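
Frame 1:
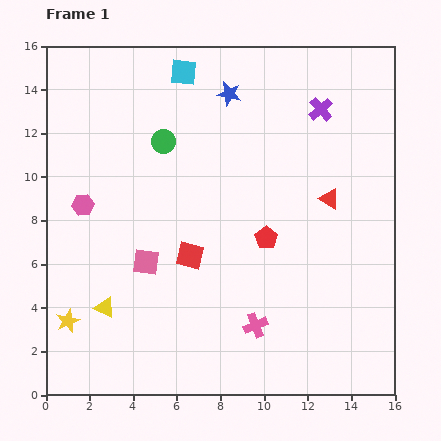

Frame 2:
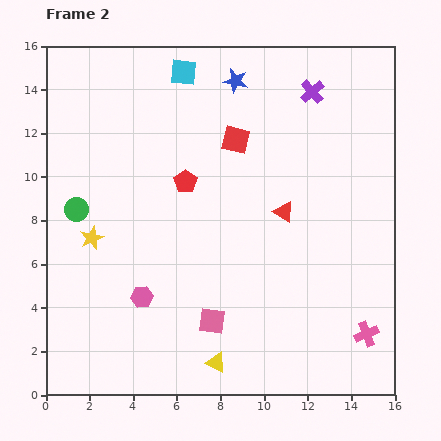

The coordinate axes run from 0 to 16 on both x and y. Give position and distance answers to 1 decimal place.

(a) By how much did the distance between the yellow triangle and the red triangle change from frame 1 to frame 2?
-3.8

Distance in frame 1: 11.4. Distance in frame 2: 7.6.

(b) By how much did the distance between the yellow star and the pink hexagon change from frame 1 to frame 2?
-1.8

Distance in frame 1: 5.3. Distance in frame 2: 3.5.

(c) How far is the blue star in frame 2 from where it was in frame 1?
0.7

The blue star moved from (8.4, 13.8) to (8.7, 14.4), a distance of √(0.3² + 0.6²) ≈ 0.7.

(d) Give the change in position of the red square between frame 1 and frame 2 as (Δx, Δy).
(2.1, 5.3)

The red square was at (6.6, 6.4) in frame 1 and (8.7, 11.7) in frame 2.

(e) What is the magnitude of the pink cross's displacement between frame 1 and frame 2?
5.1

The pink cross moved from (9.6, 3.2) to (14.7, 2.8), a distance of √(5.1² + 0.4²) ≈ 5.1.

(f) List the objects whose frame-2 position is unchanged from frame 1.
the cyan square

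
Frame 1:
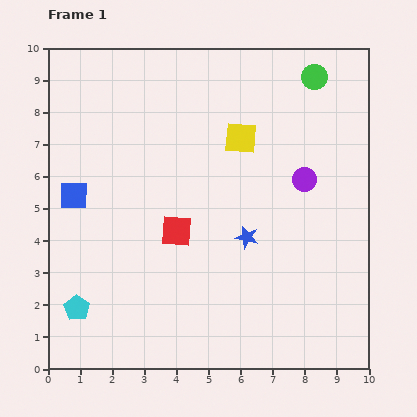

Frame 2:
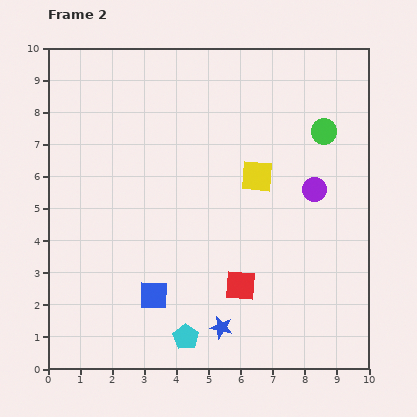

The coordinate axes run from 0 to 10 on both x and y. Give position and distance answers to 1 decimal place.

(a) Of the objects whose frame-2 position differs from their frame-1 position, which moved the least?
the purple circle

(moved 0.4)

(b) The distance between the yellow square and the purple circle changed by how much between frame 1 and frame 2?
-0.6

Distance in frame 1: 2.4. Distance in frame 2: 1.8.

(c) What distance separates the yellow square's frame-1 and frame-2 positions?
1.3

The yellow square moved from (6.0, 7.2) to (6.5, 6.0), a distance of √(0.5² + 1.2²) ≈ 1.3.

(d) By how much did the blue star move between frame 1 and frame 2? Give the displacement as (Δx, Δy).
(-0.8, -2.8)

The blue star was at (6.2, 4.1) in frame 1 and (5.4, 1.3) in frame 2.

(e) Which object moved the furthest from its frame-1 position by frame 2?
the blue square

(moved 4.0; next 3.5)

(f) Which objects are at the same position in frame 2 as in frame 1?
none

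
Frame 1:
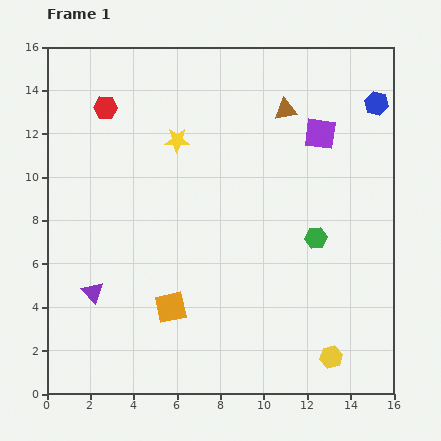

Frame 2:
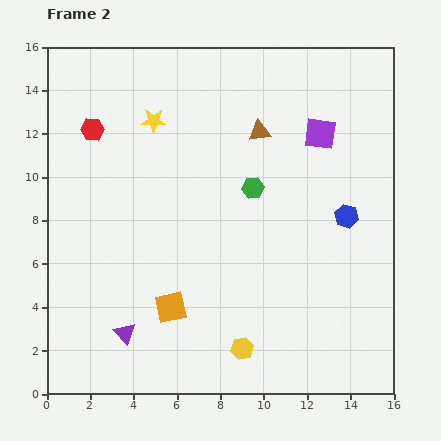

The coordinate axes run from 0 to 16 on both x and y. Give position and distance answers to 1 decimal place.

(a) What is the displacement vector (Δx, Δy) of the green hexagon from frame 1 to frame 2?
(-2.9, 2.3)

The green hexagon was at (12.4, 7.2) in frame 1 and (9.5, 9.5) in frame 2.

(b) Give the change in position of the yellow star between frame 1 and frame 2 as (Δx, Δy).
(-1.1, 0.9)

The yellow star was at (6.0, 11.7) in frame 1 and (4.9, 12.6) in frame 2.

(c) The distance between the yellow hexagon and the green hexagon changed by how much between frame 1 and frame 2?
+1.9

Distance in frame 1: 5.5. Distance in frame 2: 7.4.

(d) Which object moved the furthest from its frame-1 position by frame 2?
the blue hexagon

(moved 5.4; next 4.1)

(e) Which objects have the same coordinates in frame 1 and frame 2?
the purple square, the orange square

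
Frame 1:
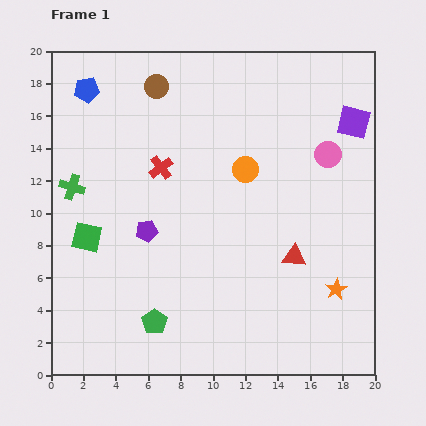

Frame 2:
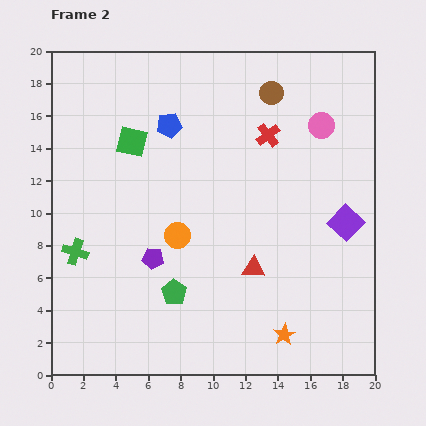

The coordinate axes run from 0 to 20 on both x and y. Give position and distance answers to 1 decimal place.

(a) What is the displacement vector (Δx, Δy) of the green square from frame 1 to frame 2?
(2.8, 5.9)

The green square was at (2.2, 8.5) in frame 1 and (5.0, 14.4) in frame 2.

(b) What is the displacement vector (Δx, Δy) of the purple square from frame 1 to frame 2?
(-0.5, -6.2)

The purple square was at (18.7, 15.6) in frame 1 and (18.2, 9.4) in frame 2.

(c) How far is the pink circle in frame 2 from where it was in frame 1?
1.8

The pink circle moved from (17.1, 13.6) to (16.7, 15.4), a distance of √(0.4² + 1.8²) ≈ 1.8.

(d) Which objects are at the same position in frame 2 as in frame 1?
none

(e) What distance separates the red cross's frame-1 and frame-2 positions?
6.9

The red cross moved from (6.8, 12.8) to (13.4, 14.8), a distance of √(6.6² + 2.0²) ≈ 6.9.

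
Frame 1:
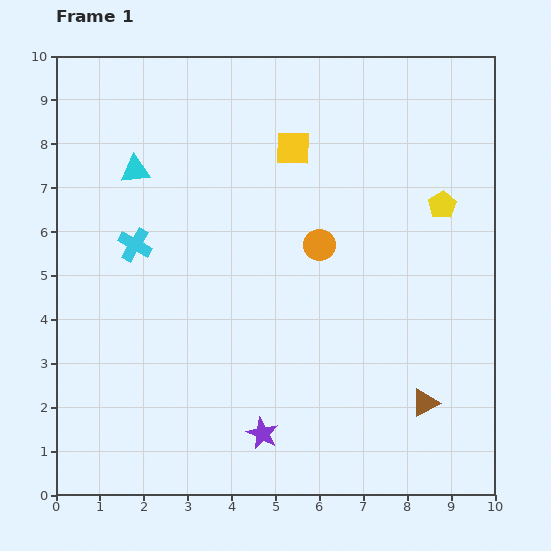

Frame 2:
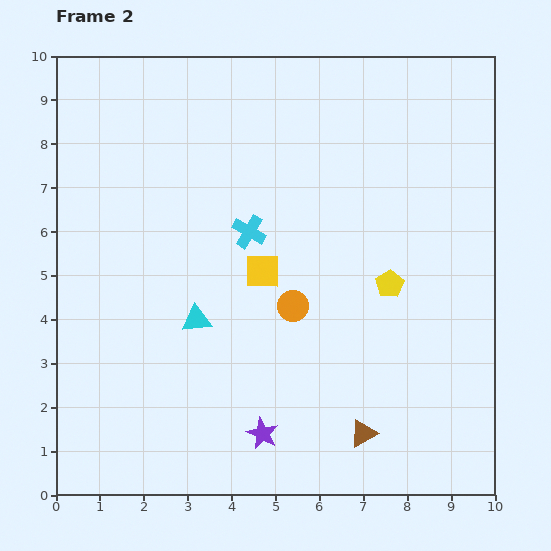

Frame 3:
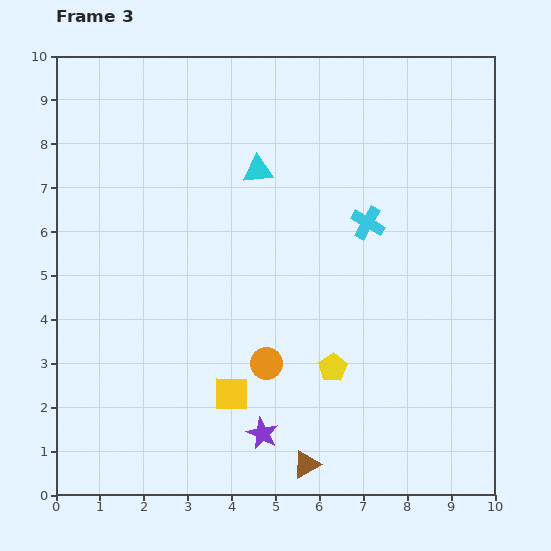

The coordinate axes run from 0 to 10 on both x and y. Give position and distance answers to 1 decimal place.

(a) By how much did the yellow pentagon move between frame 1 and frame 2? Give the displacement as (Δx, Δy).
(-1.2, -1.8)

The yellow pentagon was at (8.8, 6.6) in frame 1 and (7.6, 4.8) in frame 2.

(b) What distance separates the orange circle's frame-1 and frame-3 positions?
3.0

The orange circle moved from (6.0, 5.7) to (4.8, 3.0), a distance of √(1.2² + 2.7²) ≈ 3.0.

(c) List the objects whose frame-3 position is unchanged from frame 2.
the purple star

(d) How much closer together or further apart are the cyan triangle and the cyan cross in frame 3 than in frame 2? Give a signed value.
+0.5

Distance in frame 2: 2.3. Distance in frame 3: 2.8.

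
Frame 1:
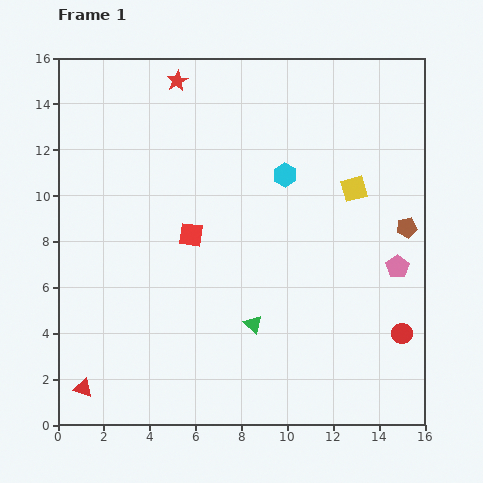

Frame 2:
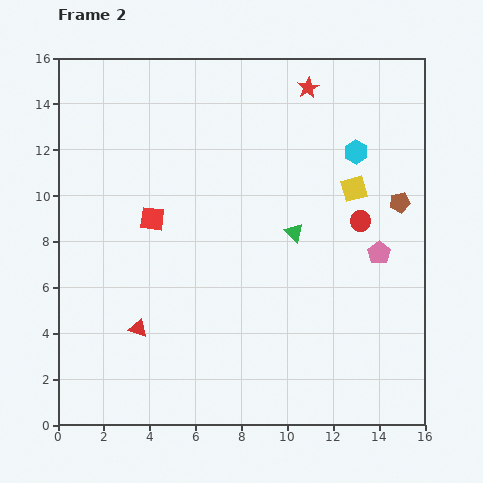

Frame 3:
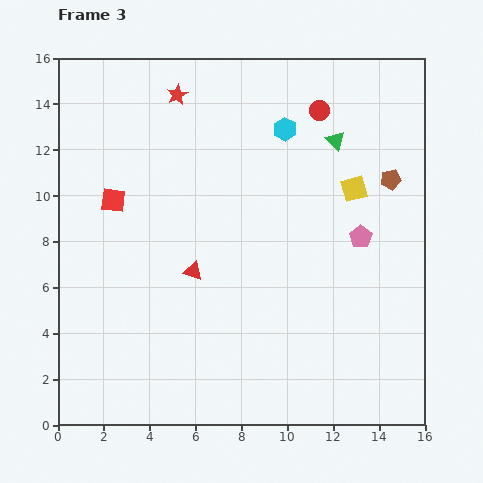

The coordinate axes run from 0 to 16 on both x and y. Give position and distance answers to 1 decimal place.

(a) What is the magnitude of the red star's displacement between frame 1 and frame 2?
5.7

The red star moved from (5.2, 15.0) to (10.9, 14.7), a distance of √(5.7² + 0.3²) ≈ 5.7.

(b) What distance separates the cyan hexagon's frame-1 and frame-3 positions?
2.0

The cyan hexagon moved from (9.9, 10.9) to (9.9, 12.9), a distance of √(0.0² + 2.0²) ≈ 2.0.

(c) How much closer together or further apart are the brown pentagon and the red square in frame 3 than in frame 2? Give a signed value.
+1.3

Distance in frame 2: 10.8. Distance in frame 3: 12.1.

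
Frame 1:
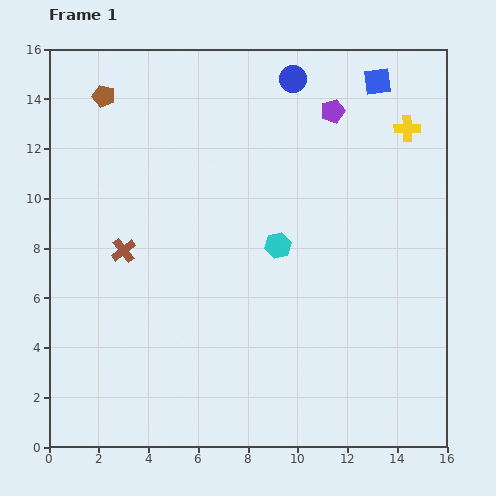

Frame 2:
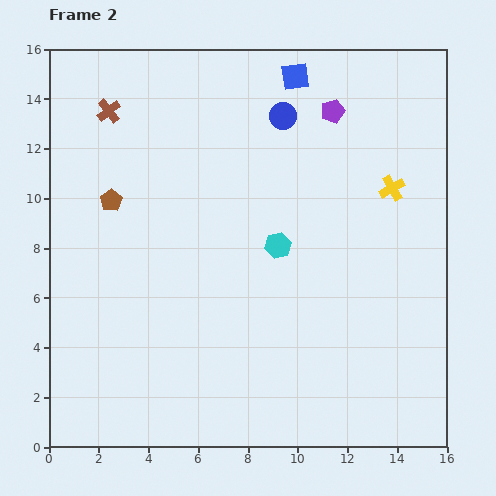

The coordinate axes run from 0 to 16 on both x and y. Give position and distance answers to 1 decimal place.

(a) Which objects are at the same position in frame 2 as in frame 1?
the cyan hexagon, the purple pentagon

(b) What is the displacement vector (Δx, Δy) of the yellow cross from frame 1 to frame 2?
(-0.6, -2.4)

The yellow cross was at (14.4, 12.8) in frame 1 and (13.8, 10.4) in frame 2.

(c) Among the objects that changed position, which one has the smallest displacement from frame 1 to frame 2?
the blue circle

(moved 1.6)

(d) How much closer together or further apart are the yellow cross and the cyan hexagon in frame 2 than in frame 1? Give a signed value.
-1.9

Distance in frame 1: 7.0. Distance in frame 2: 5.1.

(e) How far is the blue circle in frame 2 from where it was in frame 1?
1.6

The blue circle moved from (9.8, 14.8) to (9.4, 13.3), a distance of √(0.4² + 1.5²) ≈ 1.6.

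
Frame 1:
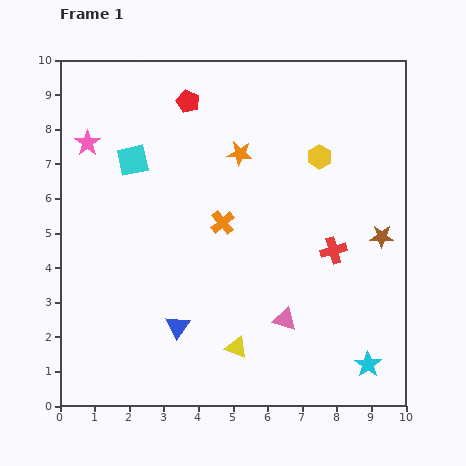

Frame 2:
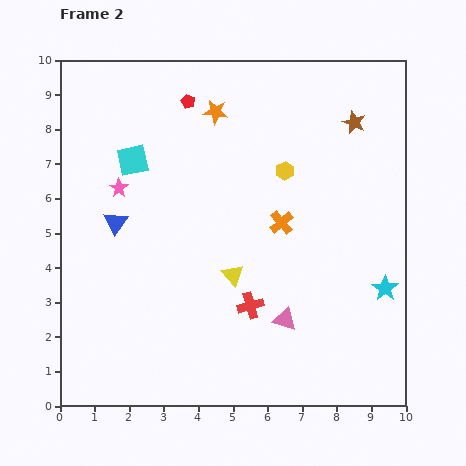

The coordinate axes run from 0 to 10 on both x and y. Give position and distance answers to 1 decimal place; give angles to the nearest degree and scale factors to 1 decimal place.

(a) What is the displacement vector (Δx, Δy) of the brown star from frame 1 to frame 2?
(-0.8, 3.3)

The brown star was at (9.3, 4.9) in frame 1 and (8.5, 8.2) in frame 2.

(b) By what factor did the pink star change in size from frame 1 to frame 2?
0.7×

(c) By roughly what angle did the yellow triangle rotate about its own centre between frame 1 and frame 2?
27° clockwise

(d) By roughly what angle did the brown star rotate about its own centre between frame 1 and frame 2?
21° clockwise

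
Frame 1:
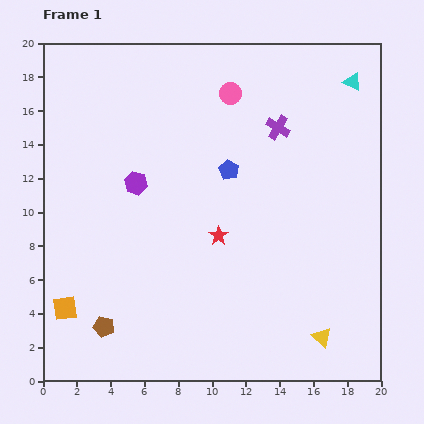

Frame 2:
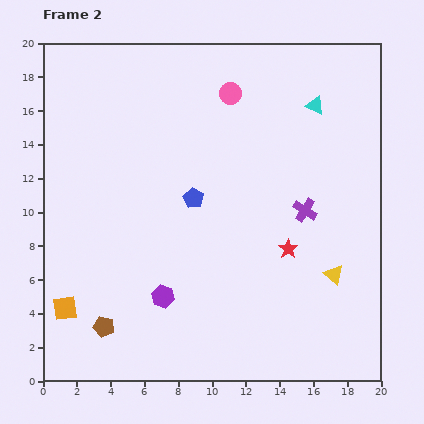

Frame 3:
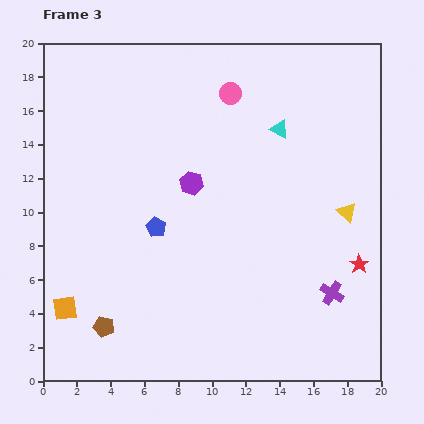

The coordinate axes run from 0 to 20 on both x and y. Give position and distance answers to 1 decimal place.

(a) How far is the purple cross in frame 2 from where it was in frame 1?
5.2

The purple cross moved from (13.9, 15.0) to (15.5, 10.1), a distance of √(1.6² + 4.9²) ≈ 5.2.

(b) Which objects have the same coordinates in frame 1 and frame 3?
the orange square, the pink circle, the brown pentagon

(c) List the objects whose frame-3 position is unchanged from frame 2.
the orange square, the pink circle, the brown pentagon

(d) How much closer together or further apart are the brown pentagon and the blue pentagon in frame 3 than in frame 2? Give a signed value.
-2.6

Distance in frame 2: 9.3. Distance in frame 3: 6.7.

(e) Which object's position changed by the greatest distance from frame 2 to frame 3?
the purple hexagon

(moved 6.9; next 5.2)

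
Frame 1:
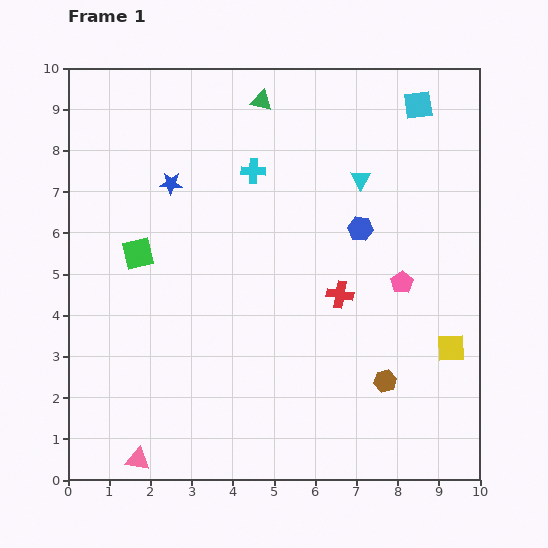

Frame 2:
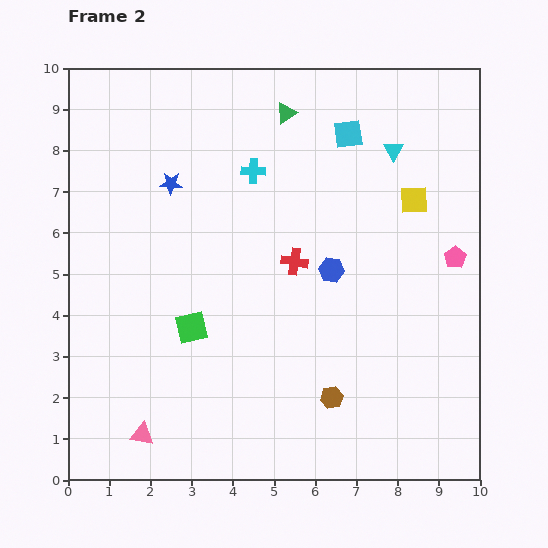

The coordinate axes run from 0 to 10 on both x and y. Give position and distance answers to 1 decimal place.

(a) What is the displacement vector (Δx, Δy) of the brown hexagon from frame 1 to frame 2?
(-1.3, -0.4)

The brown hexagon was at (7.7, 2.4) in frame 1 and (6.4, 2.0) in frame 2.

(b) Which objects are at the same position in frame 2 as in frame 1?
the blue star, the cyan cross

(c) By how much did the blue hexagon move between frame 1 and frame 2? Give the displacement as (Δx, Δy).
(-0.7, -1.0)

The blue hexagon was at (7.1, 6.1) in frame 1 and (6.4, 5.1) in frame 2.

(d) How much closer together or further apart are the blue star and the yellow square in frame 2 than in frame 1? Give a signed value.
-2.0

Distance in frame 1: 7.9. Distance in frame 2: 5.9.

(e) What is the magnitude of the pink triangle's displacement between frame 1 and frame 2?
0.6

The pink triangle moved from (1.7, 0.5) to (1.8, 1.1), a distance of √(0.1² + 0.6²) ≈ 0.6.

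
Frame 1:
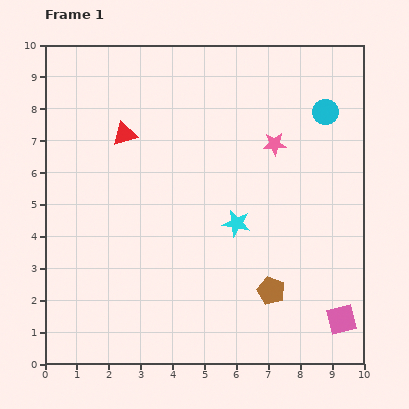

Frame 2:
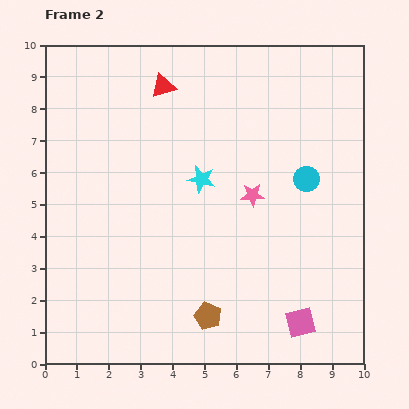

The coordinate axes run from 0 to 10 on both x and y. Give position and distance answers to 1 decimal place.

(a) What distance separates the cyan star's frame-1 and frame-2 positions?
1.8

The cyan star moved from (6.0, 4.4) to (4.9, 5.8), a distance of √(1.1² + 1.4²) ≈ 1.8.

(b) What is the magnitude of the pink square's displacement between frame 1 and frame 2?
1.3

The pink square moved from (9.3, 1.4) to (8.0, 1.3), a distance of √(1.3² + 0.1²) ≈ 1.3.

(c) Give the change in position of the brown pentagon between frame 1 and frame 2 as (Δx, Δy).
(-2.0, -0.8)

The brown pentagon was at (7.1, 2.3) in frame 1 and (5.1, 1.5) in frame 2.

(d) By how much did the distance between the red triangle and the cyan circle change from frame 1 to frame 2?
-0.9

Distance in frame 1: 6.3. Distance in frame 2: 5.4.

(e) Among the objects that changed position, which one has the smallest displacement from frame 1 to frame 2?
the pink square

(moved 1.3)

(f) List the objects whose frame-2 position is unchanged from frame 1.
none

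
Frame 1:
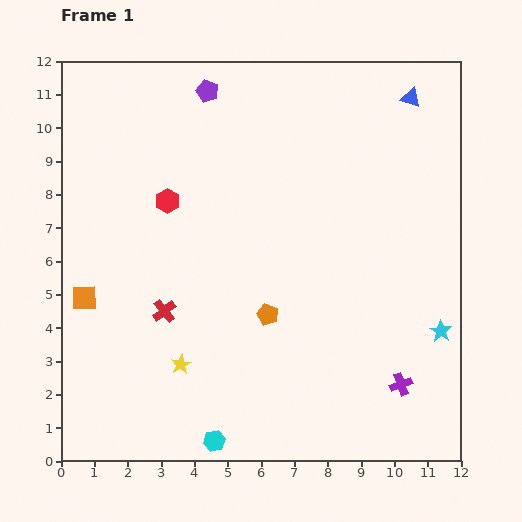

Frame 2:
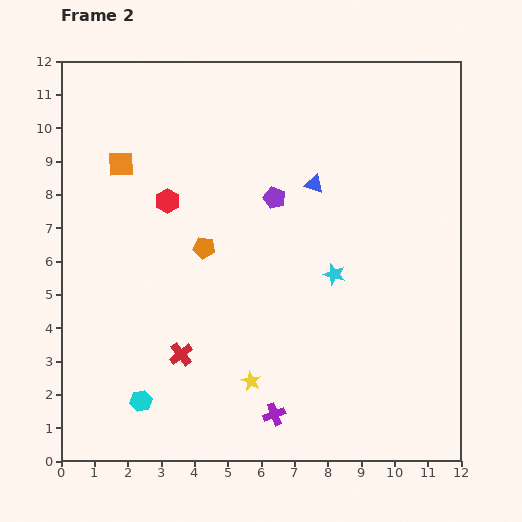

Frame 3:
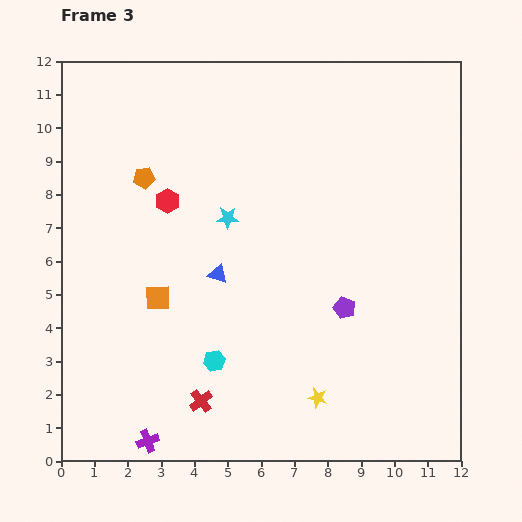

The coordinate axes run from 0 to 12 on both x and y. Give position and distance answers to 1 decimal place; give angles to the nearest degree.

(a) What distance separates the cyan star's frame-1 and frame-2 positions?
3.6

The cyan star moved from (11.4, 3.9) to (8.2, 5.6), a distance of √(3.2² + 1.7²) ≈ 3.6.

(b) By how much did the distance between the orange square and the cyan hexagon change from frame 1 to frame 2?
+1.3

Distance in frame 1: 5.8. Distance in frame 2: 7.1.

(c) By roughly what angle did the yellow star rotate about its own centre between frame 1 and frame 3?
30° counter-clockwise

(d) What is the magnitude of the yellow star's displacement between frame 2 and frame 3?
2.1

The yellow star moved from (5.7, 2.4) to (7.7, 1.9), a distance of √(2.0² + 0.5²) ≈ 2.1.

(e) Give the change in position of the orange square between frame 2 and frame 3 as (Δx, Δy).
(1.1, -4.0)

The orange square was at (1.8, 8.9) in frame 2 and (2.9, 4.9) in frame 3.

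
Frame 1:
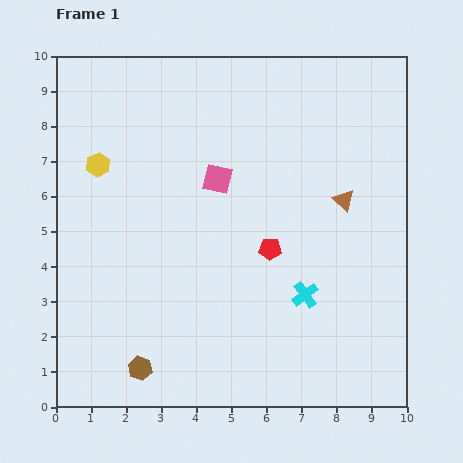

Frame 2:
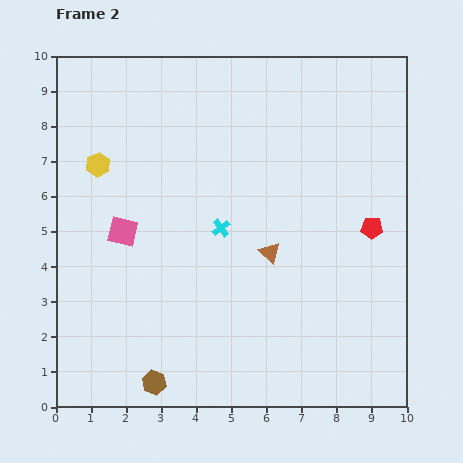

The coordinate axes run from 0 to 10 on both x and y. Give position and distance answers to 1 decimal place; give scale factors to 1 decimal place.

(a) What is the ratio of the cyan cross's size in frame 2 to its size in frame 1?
0.7×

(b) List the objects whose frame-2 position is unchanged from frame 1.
the yellow hexagon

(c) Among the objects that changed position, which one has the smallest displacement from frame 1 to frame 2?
the brown hexagon

(moved 0.6)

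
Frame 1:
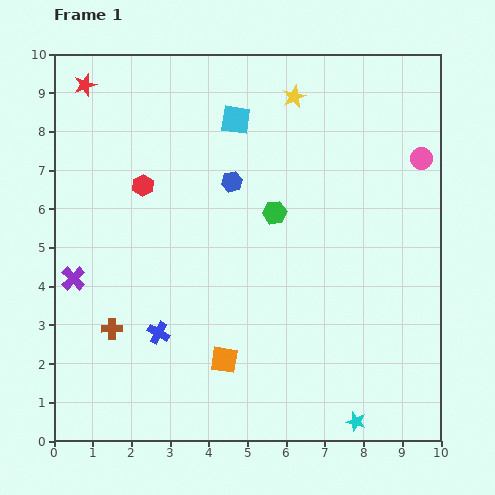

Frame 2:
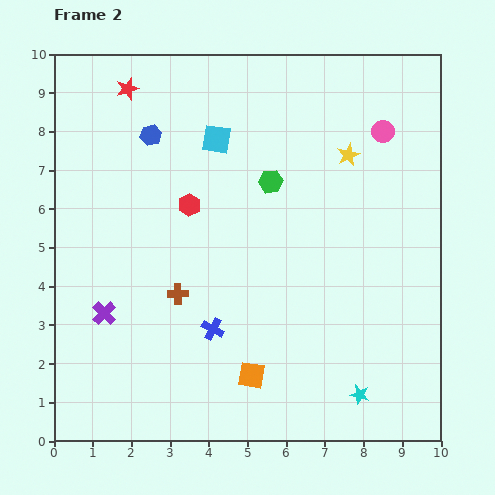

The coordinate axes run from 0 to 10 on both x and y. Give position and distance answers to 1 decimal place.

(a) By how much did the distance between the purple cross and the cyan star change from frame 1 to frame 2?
-1.3

Distance in frame 1: 8.2. Distance in frame 2: 6.9.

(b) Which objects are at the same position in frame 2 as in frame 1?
none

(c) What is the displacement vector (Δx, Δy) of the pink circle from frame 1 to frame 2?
(-1.0, 0.7)

The pink circle was at (9.5, 7.3) in frame 1 and (8.5, 8.0) in frame 2.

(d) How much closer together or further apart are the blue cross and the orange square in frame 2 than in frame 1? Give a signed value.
-0.2

Distance in frame 1: 1.8. Distance in frame 2: 1.6.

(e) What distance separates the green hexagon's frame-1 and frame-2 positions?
0.8

The green hexagon moved from (5.7, 5.9) to (5.6, 6.7), a distance of √(0.1² + 0.8²) ≈ 0.8.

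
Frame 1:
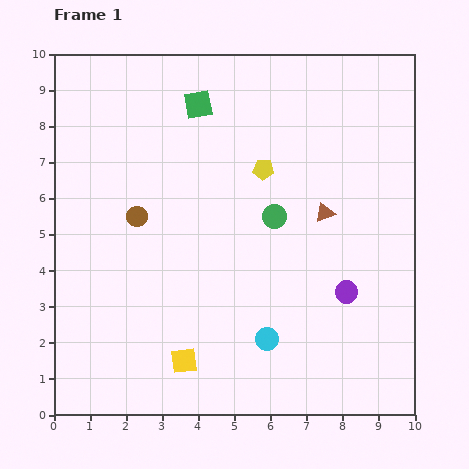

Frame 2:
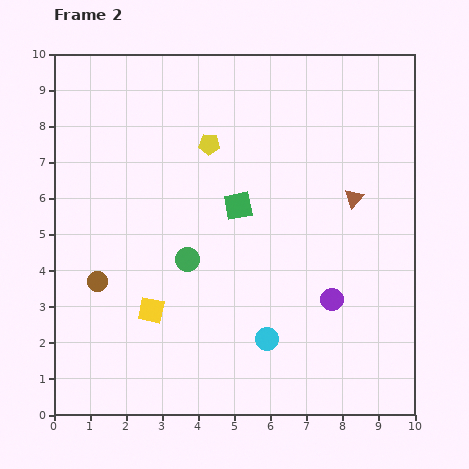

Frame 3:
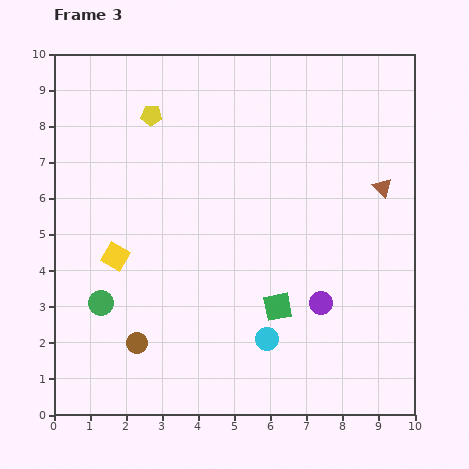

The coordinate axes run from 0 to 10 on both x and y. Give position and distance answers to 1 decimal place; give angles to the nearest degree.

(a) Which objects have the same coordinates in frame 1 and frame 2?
the cyan circle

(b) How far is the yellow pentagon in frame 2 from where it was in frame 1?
1.7

The yellow pentagon moved from (5.8, 6.8) to (4.3, 7.5), a distance of √(1.5² + 0.7²) ≈ 1.7.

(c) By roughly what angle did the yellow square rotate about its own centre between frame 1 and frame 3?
36° clockwise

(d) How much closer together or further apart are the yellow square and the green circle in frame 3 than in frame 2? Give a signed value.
-0.3

Distance in frame 2: 1.7. Distance in frame 3: 1.4.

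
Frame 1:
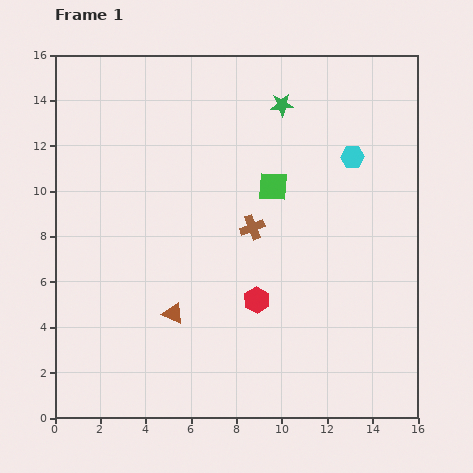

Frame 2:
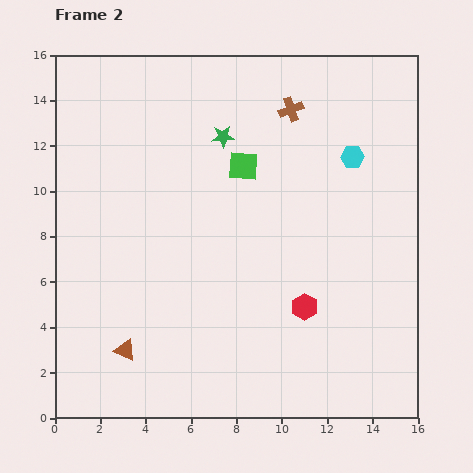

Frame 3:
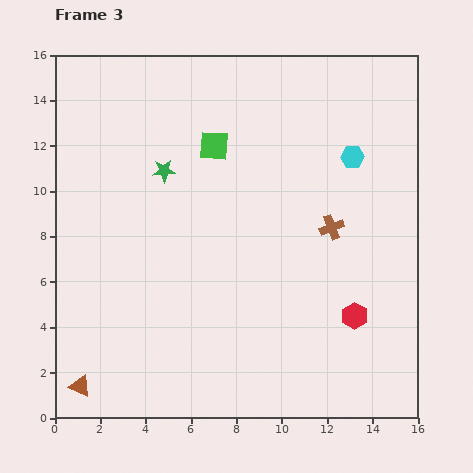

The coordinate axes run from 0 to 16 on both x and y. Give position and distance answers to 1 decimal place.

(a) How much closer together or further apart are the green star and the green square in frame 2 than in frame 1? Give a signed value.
-2.0

Distance in frame 1: 3.6. Distance in frame 2: 1.6.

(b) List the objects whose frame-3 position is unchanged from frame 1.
the cyan hexagon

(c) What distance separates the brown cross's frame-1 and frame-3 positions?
3.5

The brown cross moved from (8.7, 8.4) to (12.2, 8.4), a distance of √(3.5² + 0.0²) ≈ 3.5.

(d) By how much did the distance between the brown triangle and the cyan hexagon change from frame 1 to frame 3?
+5.2

Distance in frame 1: 10.5. Distance in frame 3: 15.7.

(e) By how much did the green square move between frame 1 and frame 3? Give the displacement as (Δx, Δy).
(-2.6, 1.8)

The green square was at (9.6, 10.2) in frame 1 and (7.0, 12.0) in frame 3.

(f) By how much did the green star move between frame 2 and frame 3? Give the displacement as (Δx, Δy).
(-2.6, -1.5)

The green star was at (7.4, 12.4) in frame 2 and (4.8, 10.9) in frame 3.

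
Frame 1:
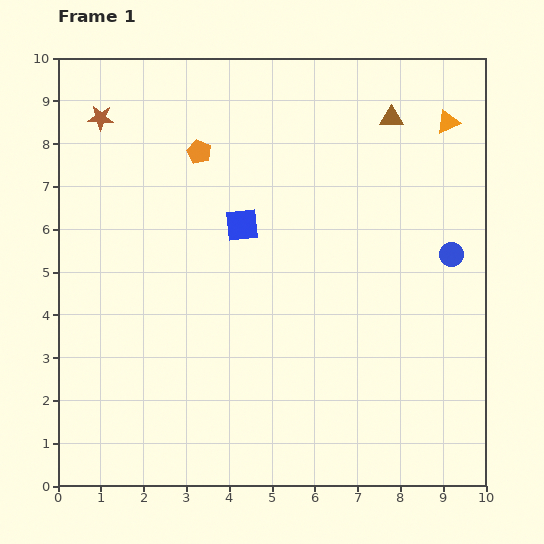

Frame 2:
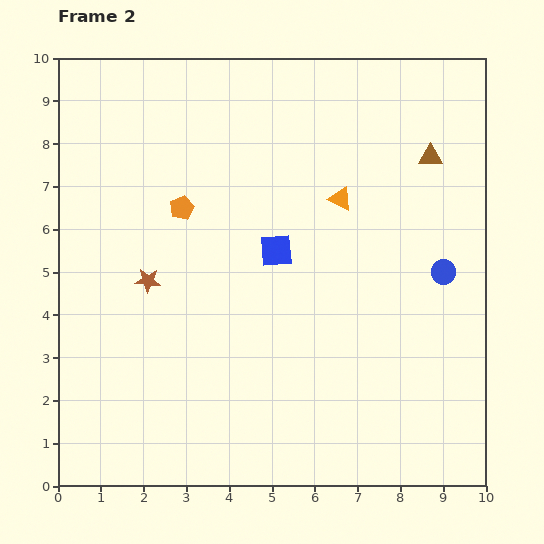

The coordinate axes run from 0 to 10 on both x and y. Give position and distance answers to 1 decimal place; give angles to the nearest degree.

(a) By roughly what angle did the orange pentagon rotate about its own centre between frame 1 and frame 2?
25° clockwise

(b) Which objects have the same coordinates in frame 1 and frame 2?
none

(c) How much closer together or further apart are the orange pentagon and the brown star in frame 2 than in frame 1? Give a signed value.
-0.5

Distance in frame 1: 2.4. Distance in frame 2: 1.9.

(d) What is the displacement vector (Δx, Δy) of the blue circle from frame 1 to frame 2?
(-0.2, -0.4)

The blue circle was at (9.2, 5.4) in frame 1 and (9.0, 5.0) in frame 2.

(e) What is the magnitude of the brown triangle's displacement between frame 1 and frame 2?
1.3

The brown triangle moved from (7.8, 8.6) to (8.7, 7.7), a distance of √(0.9² + 0.9²) ≈ 1.3.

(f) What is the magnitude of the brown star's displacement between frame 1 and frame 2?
4.0

The brown star moved from (1.0, 8.6) to (2.1, 4.8), a distance of √(1.1² + 3.8²) ≈ 4.0.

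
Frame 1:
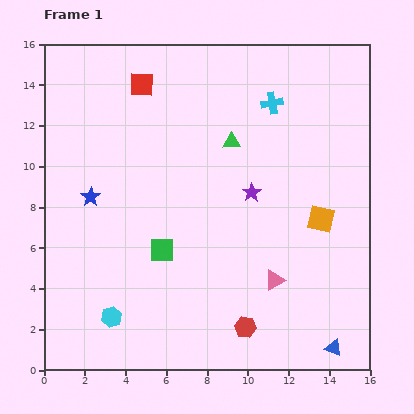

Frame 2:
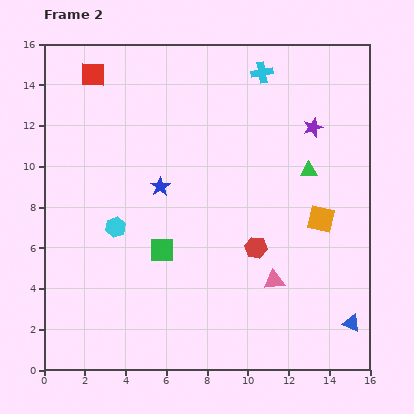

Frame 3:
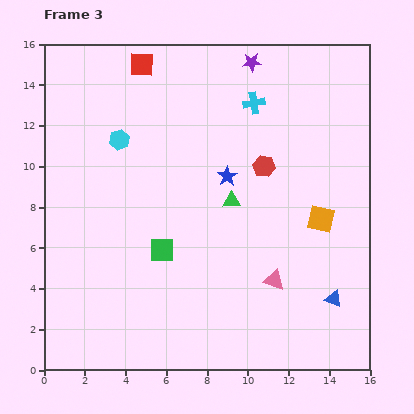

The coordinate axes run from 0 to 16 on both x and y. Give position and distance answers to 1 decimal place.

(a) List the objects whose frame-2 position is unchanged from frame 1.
the green square, the pink triangle, the orange square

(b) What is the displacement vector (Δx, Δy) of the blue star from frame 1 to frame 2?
(3.4, 0.5)

The blue star was at (2.3, 8.5) in frame 1 and (5.7, 9.0) in frame 2.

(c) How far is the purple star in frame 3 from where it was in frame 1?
6.4

The purple star moved from (10.2, 8.7) to (10.2, 15.1), a distance of √(0.0² + 6.4²) ≈ 6.4.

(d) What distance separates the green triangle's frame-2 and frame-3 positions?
4.1

The green triangle moved from (13.0, 9.8) to (9.2, 8.3), a distance of √(3.8² + 1.5²) ≈ 4.1.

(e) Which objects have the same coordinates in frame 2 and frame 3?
the green square, the pink triangle, the orange square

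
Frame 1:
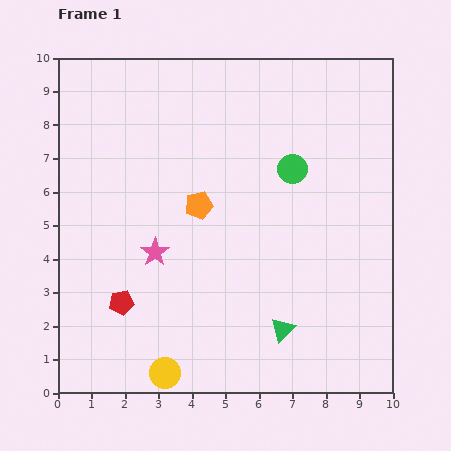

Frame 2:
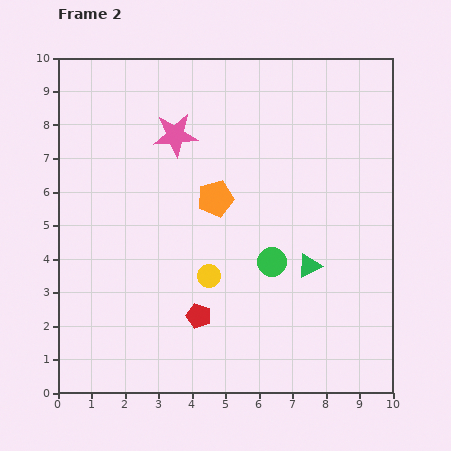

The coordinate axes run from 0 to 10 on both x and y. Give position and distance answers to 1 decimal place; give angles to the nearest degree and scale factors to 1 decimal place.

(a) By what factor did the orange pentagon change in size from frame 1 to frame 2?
1.3×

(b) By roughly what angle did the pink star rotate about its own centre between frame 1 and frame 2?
29° clockwise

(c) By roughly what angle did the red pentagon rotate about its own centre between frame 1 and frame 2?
27° clockwise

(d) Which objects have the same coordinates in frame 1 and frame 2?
none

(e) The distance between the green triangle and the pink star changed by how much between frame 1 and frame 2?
+1.2

Distance in frame 1: 4.4. Distance in frame 2: 5.6.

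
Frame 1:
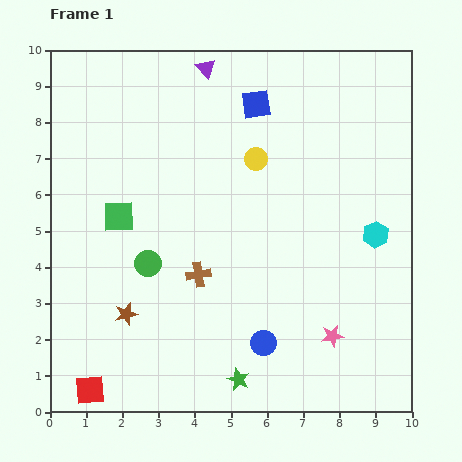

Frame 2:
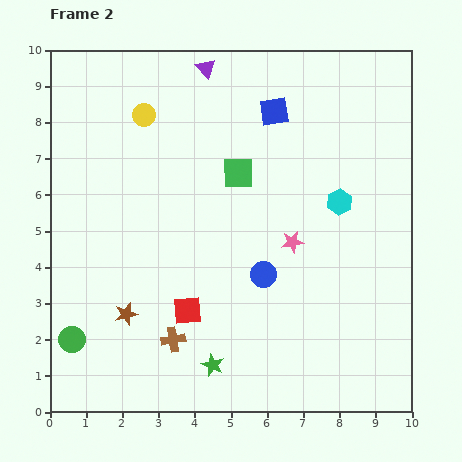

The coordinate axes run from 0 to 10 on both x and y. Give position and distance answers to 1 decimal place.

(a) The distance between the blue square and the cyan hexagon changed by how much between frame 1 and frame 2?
-1.8

Distance in frame 1: 4.9. Distance in frame 2: 3.1.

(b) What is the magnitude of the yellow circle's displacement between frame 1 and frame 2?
3.3

The yellow circle moved from (5.7, 7.0) to (2.6, 8.2), a distance of √(3.1² + 1.2²) ≈ 3.3.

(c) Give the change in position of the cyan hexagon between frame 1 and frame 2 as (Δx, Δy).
(-1.0, 0.9)

The cyan hexagon was at (9.0, 4.9) in frame 1 and (8.0, 5.8) in frame 2.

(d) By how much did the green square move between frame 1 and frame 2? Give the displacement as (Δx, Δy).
(3.3, 1.2)

The green square was at (1.9, 5.4) in frame 1 and (5.2, 6.6) in frame 2.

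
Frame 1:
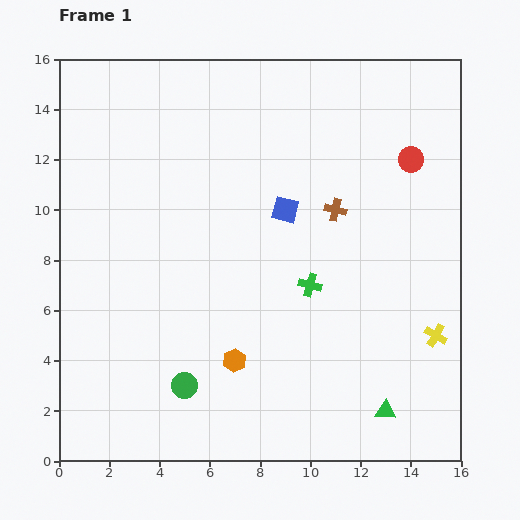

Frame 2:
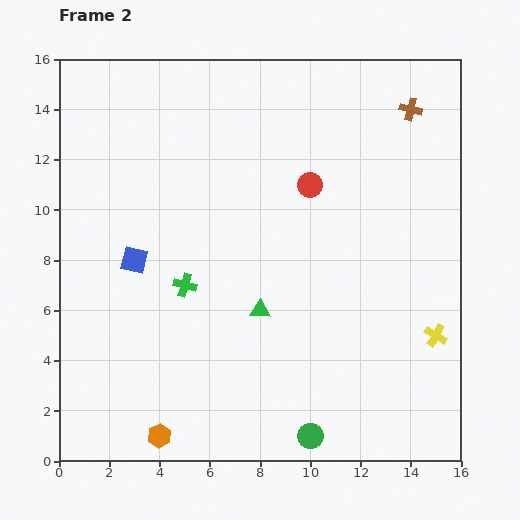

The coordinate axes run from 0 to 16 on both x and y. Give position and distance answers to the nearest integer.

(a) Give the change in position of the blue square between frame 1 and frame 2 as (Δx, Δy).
(-6, -2)

The blue square was at (9, 10) in frame 1 and (3, 8) in frame 2.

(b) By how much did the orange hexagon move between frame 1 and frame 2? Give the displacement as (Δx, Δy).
(-3, -3)

The orange hexagon was at (7, 4) in frame 1 and (4, 1) in frame 2.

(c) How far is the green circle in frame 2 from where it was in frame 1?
5

The green circle moved from (5, 3) to (10, 1), a distance of √(5² + 2²) ≈ 5.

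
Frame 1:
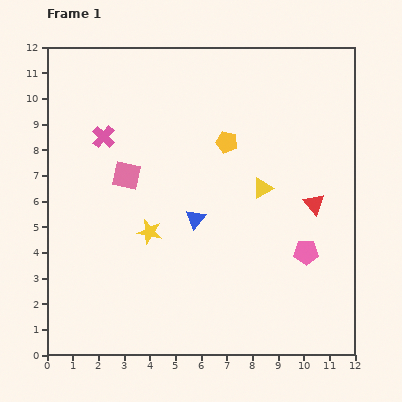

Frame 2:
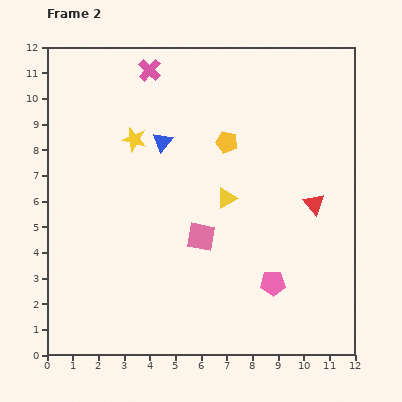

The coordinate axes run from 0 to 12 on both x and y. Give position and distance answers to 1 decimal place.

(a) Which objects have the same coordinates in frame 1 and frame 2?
the red triangle, the yellow pentagon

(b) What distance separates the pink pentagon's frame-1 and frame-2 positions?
1.8

The pink pentagon moved from (10.1, 4.0) to (8.8, 2.8), a distance of √(1.3² + 1.2²) ≈ 1.8.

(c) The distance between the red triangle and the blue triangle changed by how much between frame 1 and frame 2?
+1.8

Distance in frame 1: 4.6. Distance in frame 2: 6.4.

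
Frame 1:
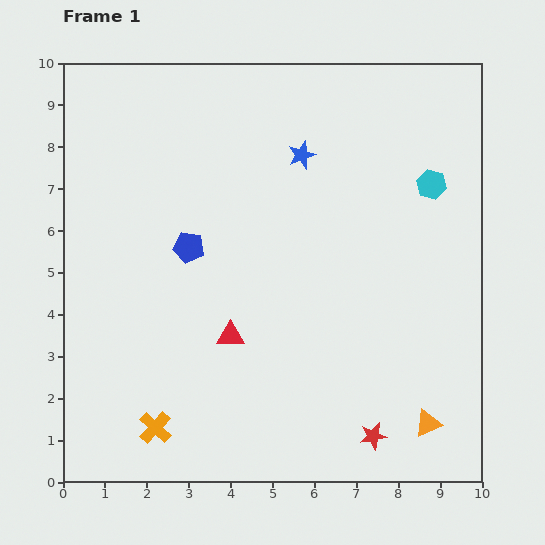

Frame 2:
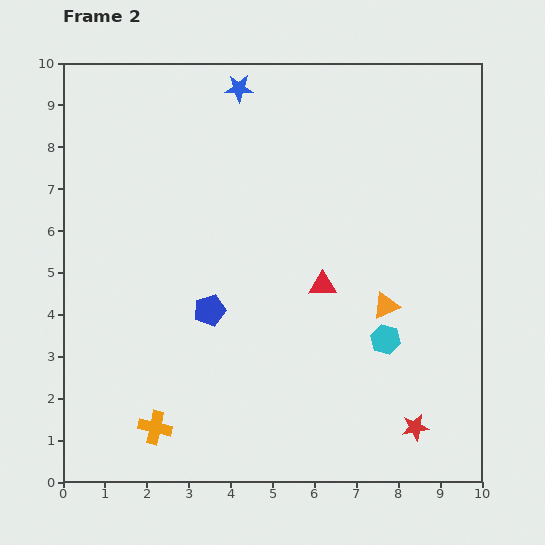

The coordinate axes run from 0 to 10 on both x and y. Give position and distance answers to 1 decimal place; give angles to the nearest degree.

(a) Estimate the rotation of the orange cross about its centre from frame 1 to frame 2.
30° counter-clockwise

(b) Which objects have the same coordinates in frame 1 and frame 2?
the orange cross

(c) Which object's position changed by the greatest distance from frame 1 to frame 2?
the cyan hexagon

(moved 3.9; next 3.0)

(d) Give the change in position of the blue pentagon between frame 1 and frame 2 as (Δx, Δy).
(0.5, -1.5)

The blue pentagon was at (3.0, 5.6) in frame 1 and (3.5, 4.1) in frame 2.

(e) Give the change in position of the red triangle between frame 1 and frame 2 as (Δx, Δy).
(2.2, 1.2)

The red triangle was at (4.0, 3.5) in frame 1 and (6.2, 4.7) in frame 2.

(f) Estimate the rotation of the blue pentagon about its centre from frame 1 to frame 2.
26° counter-clockwise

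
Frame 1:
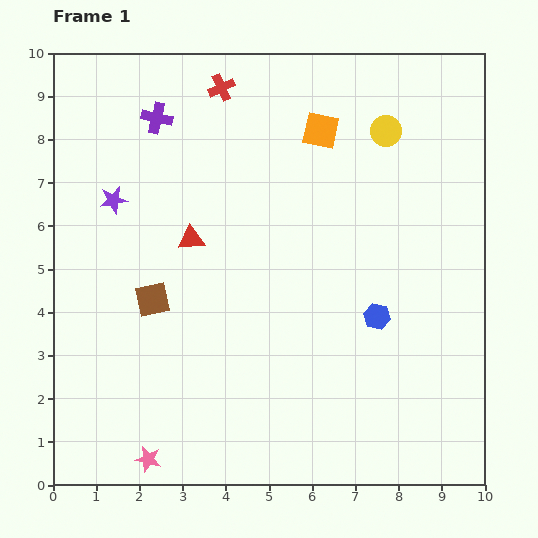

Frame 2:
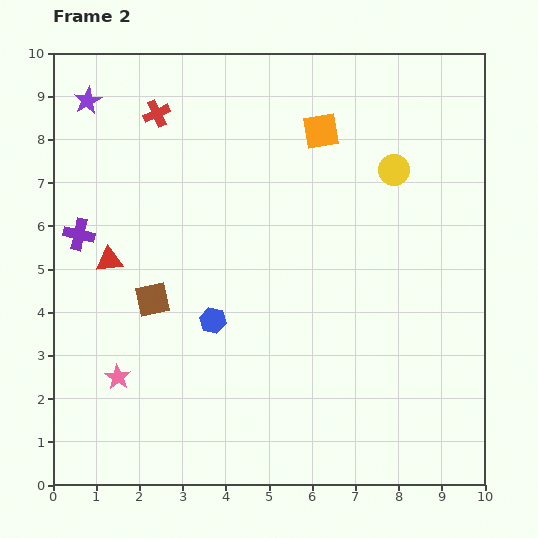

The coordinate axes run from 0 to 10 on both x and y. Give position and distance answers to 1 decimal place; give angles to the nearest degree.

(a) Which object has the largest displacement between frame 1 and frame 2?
the blue hexagon

(moved 3.8; next 3.2)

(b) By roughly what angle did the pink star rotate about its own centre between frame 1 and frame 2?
19° clockwise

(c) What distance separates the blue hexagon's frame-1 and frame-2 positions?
3.8

The blue hexagon moved from (7.5, 3.9) to (3.7, 3.8), a distance of √(3.8² + 0.1²) ≈ 3.8.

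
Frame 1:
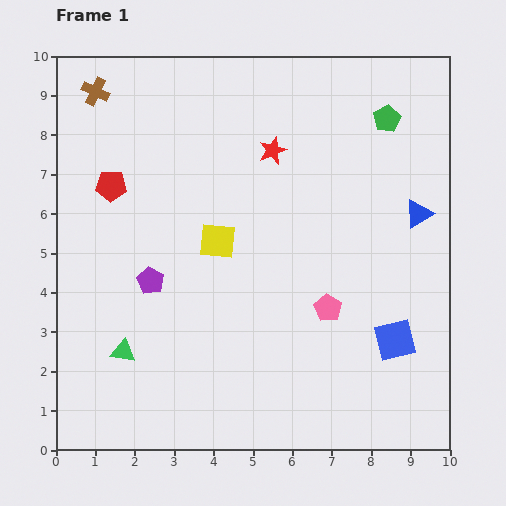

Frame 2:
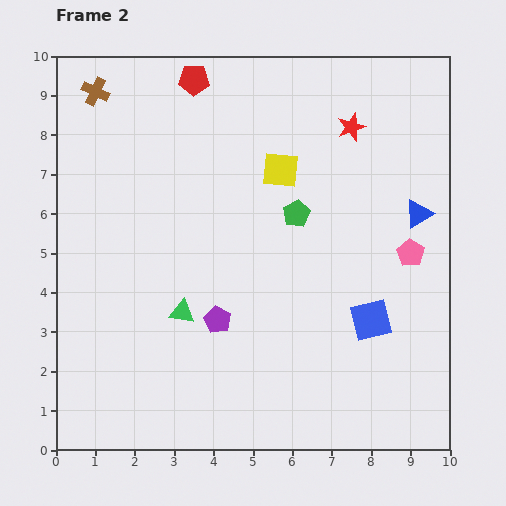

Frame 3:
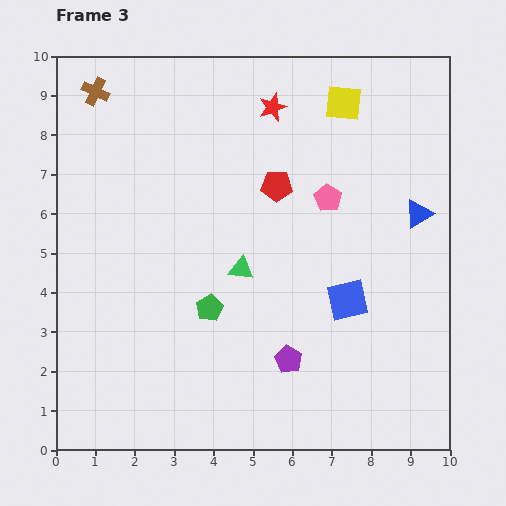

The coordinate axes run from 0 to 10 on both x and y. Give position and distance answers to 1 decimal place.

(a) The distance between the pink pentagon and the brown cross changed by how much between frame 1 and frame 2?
+0.9

Distance in frame 1: 8.1. Distance in frame 2: 9.0.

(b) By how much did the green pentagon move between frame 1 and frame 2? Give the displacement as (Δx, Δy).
(-2.3, -2.4)

The green pentagon was at (8.4, 8.4) in frame 1 and (6.1, 6.0) in frame 2.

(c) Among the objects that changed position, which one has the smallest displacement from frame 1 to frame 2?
the blue square

(moved 0.8)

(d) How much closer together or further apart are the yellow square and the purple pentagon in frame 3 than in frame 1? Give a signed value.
+4.6

Distance in frame 1: 2.0. Distance in frame 3: 6.6.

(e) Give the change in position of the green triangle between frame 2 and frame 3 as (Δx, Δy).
(1.5, 1.1)

The green triangle was at (3.2, 3.5) in frame 2 and (4.7, 4.6) in frame 3.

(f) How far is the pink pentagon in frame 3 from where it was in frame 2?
2.5

The pink pentagon moved from (9.0, 5.0) to (6.9, 6.4), a distance of √(2.1² + 1.4²) ≈ 2.5.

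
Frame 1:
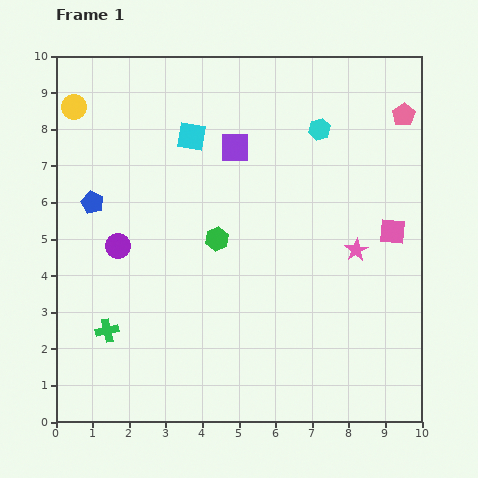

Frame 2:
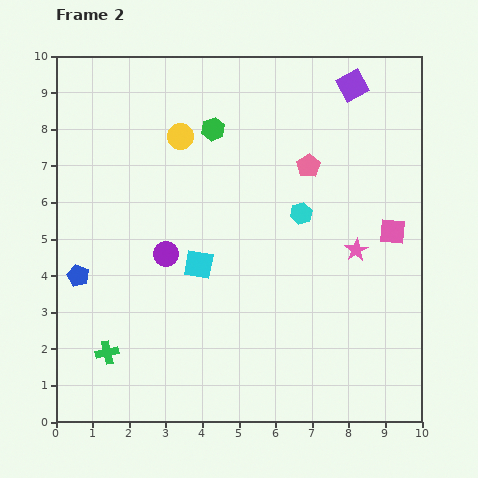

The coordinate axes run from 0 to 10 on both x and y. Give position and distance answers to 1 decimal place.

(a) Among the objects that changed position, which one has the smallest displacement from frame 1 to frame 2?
the green cross

(moved 0.6)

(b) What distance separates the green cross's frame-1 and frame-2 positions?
0.6

The green cross moved from (1.4, 2.5) to (1.4, 1.9), a distance of √(0.0² + 0.6²) ≈ 0.6.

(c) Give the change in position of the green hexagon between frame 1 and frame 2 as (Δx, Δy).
(-0.1, 3.0)

The green hexagon was at (4.4, 5.0) in frame 1 and (4.3, 8.0) in frame 2.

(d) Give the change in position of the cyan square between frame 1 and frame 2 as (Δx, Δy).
(0.2, -3.5)

The cyan square was at (3.7, 7.8) in frame 1 and (3.9, 4.3) in frame 2.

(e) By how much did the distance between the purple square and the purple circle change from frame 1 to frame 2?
+2.7

Distance in frame 1: 4.2. Distance in frame 2: 6.9.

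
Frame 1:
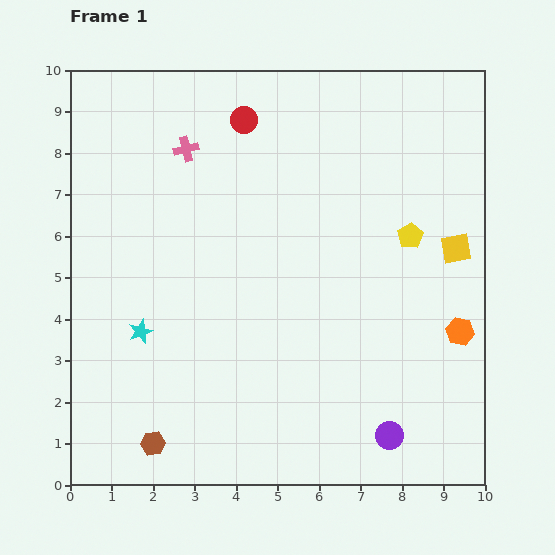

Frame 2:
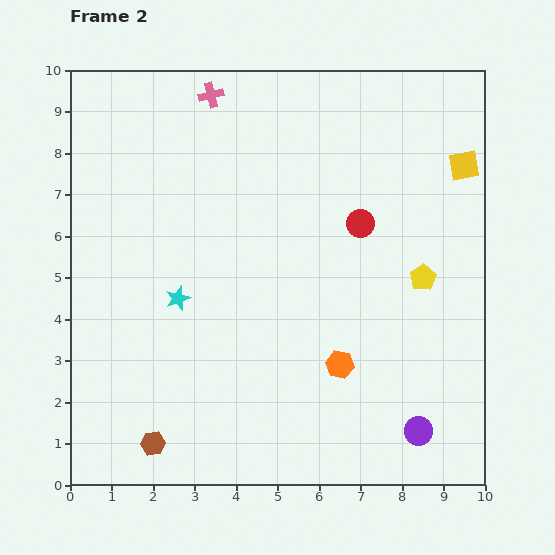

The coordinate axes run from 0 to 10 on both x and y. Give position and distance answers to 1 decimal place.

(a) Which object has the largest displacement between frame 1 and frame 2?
the red circle

(moved 3.8; next 3.0)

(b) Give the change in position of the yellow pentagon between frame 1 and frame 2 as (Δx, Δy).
(0.3, -1.0)

The yellow pentagon was at (8.2, 6.0) in frame 1 and (8.5, 5.0) in frame 2.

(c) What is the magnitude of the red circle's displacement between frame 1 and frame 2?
3.8

The red circle moved from (4.2, 8.8) to (7.0, 6.3), a distance of √(2.8² + 2.5²) ≈ 3.8.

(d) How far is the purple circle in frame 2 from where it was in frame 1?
0.7

The purple circle moved from (7.7, 1.2) to (8.4, 1.3), a distance of √(0.7² + 0.1²) ≈ 0.7.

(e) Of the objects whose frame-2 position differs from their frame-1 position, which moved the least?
the purple circle

(moved 0.7)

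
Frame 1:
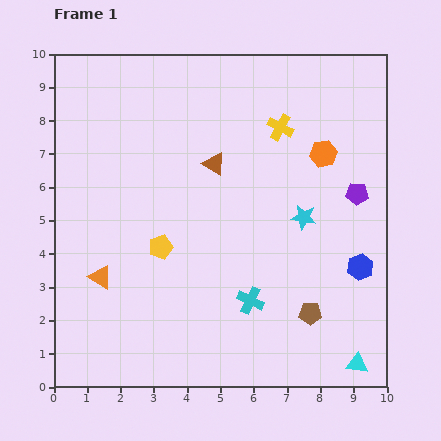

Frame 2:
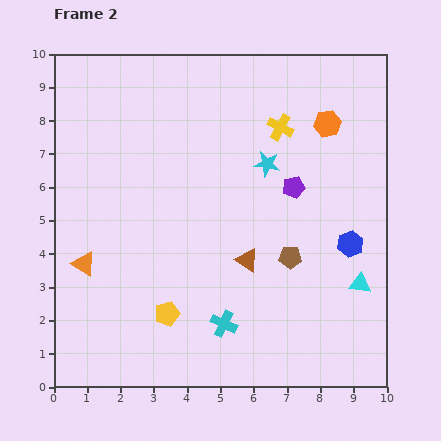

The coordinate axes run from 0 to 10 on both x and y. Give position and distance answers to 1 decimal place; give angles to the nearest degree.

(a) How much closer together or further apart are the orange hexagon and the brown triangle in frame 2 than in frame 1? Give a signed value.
+1.5

Distance in frame 1: 3.3. Distance in frame 2: 4.8.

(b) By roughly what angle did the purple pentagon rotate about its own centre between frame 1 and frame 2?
17° counter-clockwise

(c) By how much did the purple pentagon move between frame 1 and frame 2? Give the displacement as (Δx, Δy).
(-1.9, 0.2)

The purple pentagon was at (9.1, 5.8) in frame 1 and (7.2, 6.0) in frame 2.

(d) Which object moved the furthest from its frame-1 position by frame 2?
the brown triangle

(moved 3.1; next 2.4)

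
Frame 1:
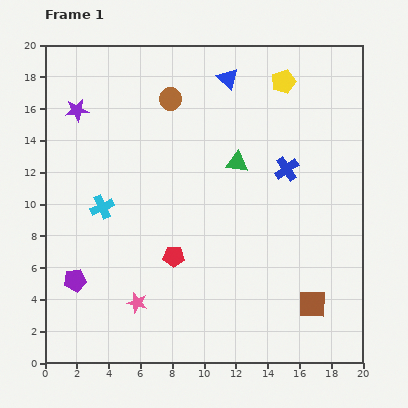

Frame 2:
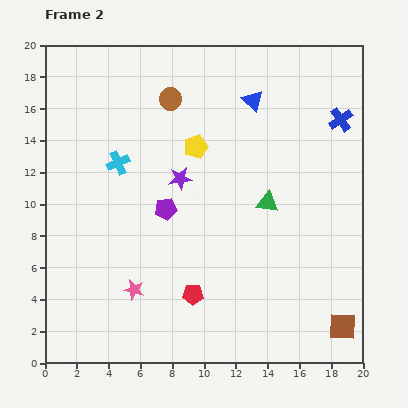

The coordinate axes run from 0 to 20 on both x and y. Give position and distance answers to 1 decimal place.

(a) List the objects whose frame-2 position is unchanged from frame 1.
the brown circle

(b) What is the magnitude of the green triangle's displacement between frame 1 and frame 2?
3.1

The green triangle moved from (12.1, 12.6) to (14.0, 10.1), a distance of √(1.9² + 2.5²) ≈ 3.1.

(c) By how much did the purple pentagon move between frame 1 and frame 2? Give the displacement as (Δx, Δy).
(5.7, 4.5)

The purple pentagon was at (1.9, 5.2) in frame 1 and (7.6, 9.7) in frame 2.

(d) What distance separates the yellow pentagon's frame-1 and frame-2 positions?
6.9

The yellow pentagon moved from (15.0, 17.7) to (9.5, 13.6), a distance of √(5.5² + 4.1²) ≈ 6.9.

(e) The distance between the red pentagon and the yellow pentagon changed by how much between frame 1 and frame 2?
-3.7

Distance in frame 1: 13.0. Distance in frame 2: 9.3.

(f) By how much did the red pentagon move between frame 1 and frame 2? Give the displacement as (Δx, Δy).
(1.2, -2.4)

The red pentagon was at (8.1, 6.7) in frame 1 and (9.3, 4.3) in frame 2.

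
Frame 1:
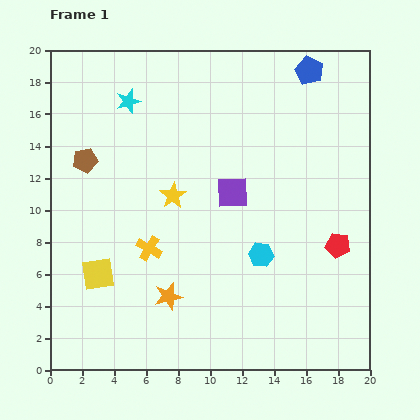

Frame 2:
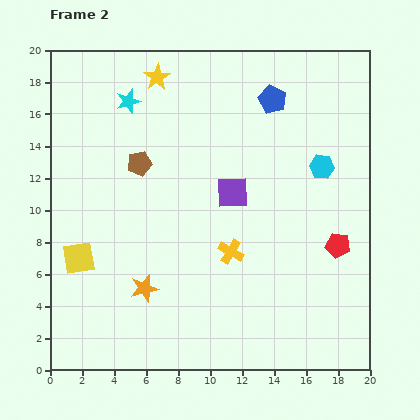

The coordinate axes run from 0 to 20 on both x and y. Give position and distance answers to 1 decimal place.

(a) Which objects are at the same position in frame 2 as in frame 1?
the red pentagon, the cyan star, the purple square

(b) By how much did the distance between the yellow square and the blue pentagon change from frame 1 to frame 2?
-2.7

Distance in frame 1: 18.3. Distance in frame 2: 15.6.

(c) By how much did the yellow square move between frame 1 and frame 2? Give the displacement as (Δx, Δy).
(-1.2, 1.0)

The yellow square was at (3.0, 6.0) in frame 1 and (1.8, 7.0) in frame 2.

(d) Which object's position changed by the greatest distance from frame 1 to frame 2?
the yellow star

(moved 7.5; next 6.7)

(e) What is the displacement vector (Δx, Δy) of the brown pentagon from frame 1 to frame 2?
(3.4, -0.2)

The brown pentagon was at (2.2, 13.1) in frame 1 and (5.6, 12.9) in frame 2.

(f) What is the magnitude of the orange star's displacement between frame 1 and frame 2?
1.6

The orange star moved from (7.4, 4.6) to (5.9, 5.1), a distance of √(1.5² + 0.5²) ≈ 1.6.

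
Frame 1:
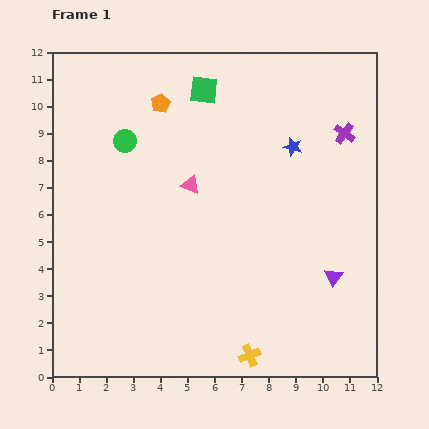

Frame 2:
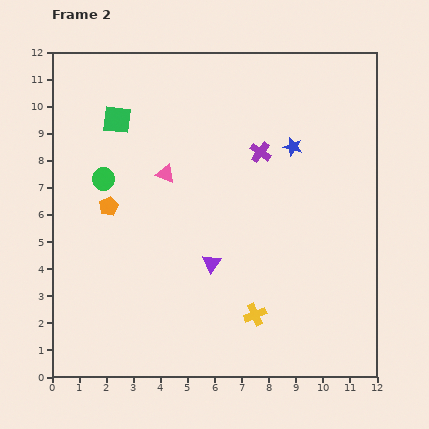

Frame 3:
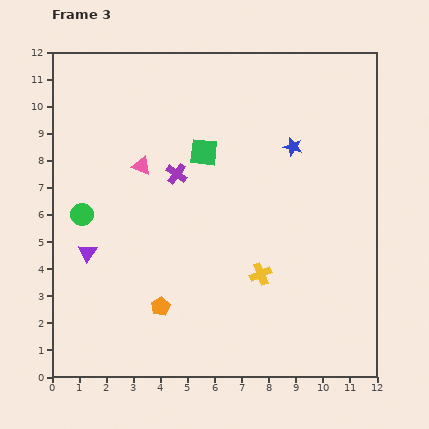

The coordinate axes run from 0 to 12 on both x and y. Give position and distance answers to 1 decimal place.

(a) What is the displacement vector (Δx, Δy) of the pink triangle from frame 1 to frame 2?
(-0.9, 0.4)

The pink triangle was at (5.1, 7.1) in frame 1 and (4.2, 7.5) in frame 2.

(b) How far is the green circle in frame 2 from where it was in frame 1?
1.6

The green circle moved from (2.7, 8.7) to (1.9, 7.3), a distance of √(0.8² + 1.4²) ≈ 1.6.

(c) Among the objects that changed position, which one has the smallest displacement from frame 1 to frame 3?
the pink triangle

(moved 1.9)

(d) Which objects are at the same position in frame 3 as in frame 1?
the blue star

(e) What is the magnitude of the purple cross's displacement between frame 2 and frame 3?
3.2

The purple cross moved from (7.7, 8.3) to (4.6, 7.5), a distance of √(3.1² + 0.8²) ≈ 3.2.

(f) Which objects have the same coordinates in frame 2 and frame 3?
the blue star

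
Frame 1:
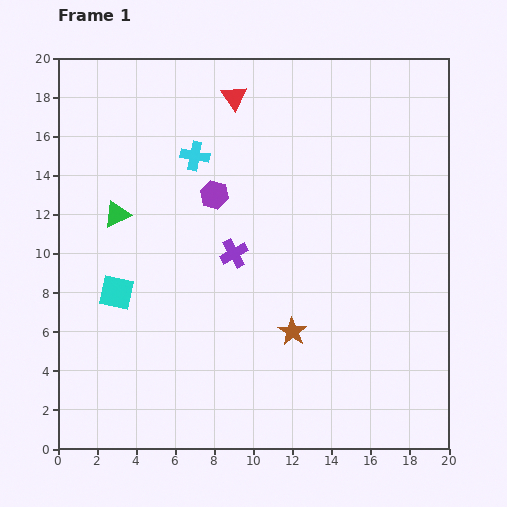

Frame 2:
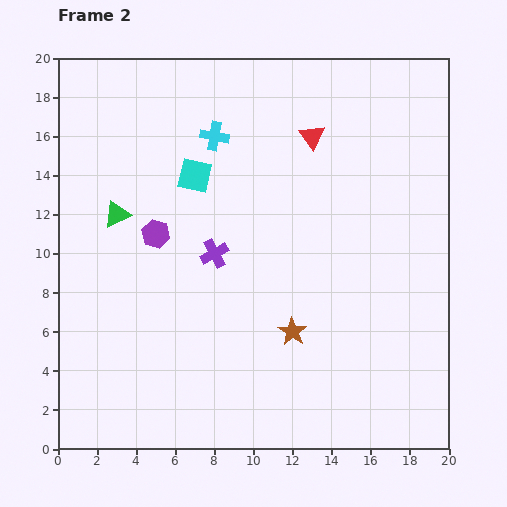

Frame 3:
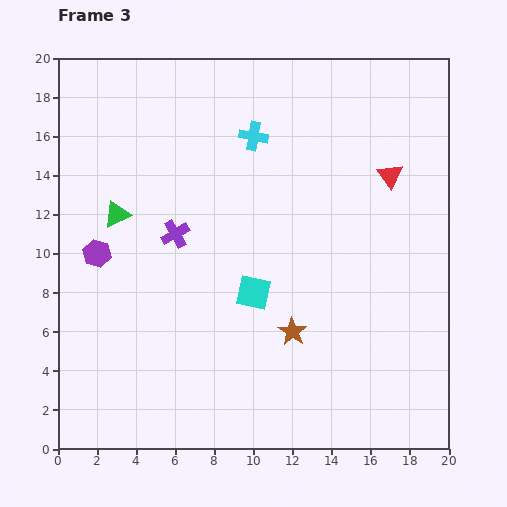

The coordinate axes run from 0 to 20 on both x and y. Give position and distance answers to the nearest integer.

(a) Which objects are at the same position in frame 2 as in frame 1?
the brown star, the green triangle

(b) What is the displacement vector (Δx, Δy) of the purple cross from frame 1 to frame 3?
(-3, 1)

The purple cross was at (9, 10) in frame 1 and (6, 11) in frame 3.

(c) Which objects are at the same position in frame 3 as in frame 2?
the brown star, the green triangle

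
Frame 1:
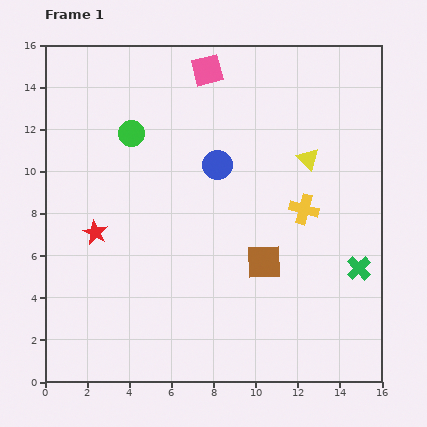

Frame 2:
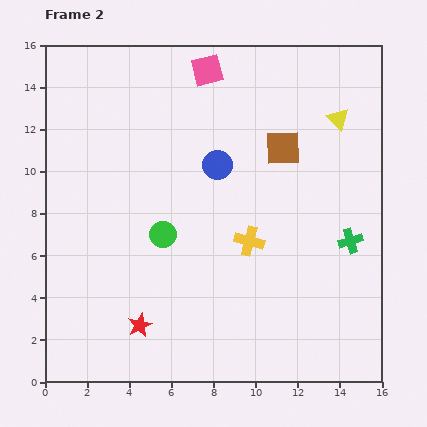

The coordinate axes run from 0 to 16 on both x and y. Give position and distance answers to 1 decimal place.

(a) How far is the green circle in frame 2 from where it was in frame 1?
5.0

The green circle moved from (4.1, 11.8) to (5.6, 7.0), a distance of √(1.5² + 4.8²) ≈ 5.0.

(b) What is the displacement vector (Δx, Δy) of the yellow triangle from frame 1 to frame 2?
(1.4, 1.9)

The yellow triangle was at (12.5, 10.6) in frame 1 and (13.9, 12.5) in frame 2.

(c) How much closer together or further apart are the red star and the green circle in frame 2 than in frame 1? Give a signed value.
-0.6

Distance in frame 1: 5.0. Distance in frame 2: 4.4.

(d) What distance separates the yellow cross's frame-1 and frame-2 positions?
3.0

The yellow cross moved from (12.3, 8.2) to (9.7, 6.7), a distance of √(2.6² + 1.5²) ≈ 3.0.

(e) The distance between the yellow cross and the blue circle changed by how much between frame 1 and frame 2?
-0.7

Distance in frame 1: 4.6. Distance in frame 2: 3.9.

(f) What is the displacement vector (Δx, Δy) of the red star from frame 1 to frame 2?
(2.1, -4.4)

The red star was at (2.4, 7.1) in frame 1 and (4.5, 2.7) in frame 2.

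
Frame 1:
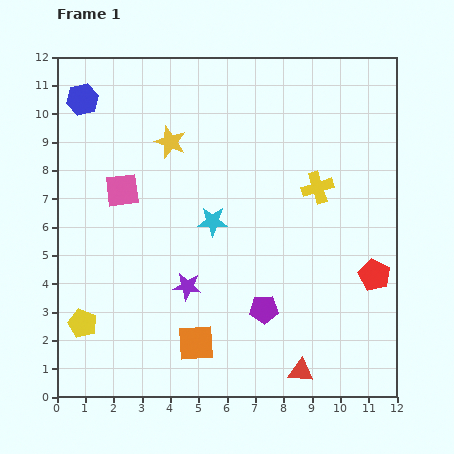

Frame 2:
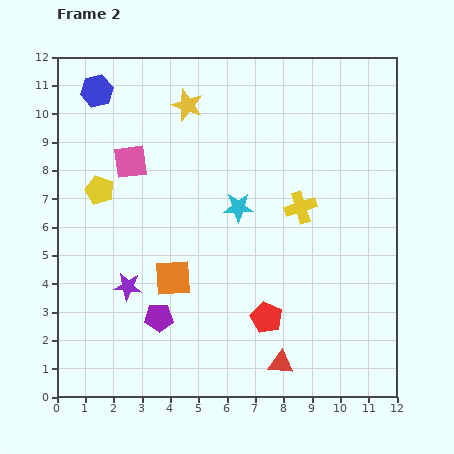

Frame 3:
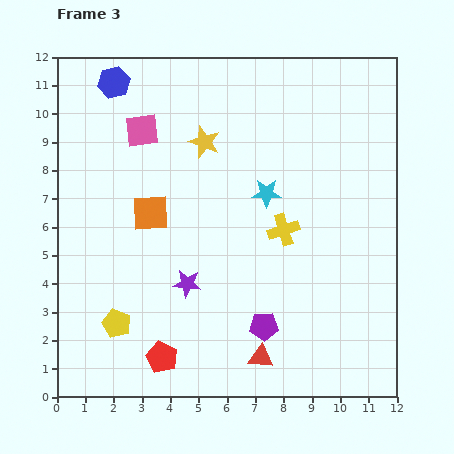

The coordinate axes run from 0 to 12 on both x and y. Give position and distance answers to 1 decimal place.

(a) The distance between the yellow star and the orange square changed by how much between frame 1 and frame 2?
-1.1

Distance in frame 1: 7.2. Distance in frame 2: 6.1.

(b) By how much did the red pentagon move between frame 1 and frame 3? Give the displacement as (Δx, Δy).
(-7.5, -2.9)

The red pentagon was at (11.2, 4.3) in frame 1 and (3.7, 1.4) in frame 3.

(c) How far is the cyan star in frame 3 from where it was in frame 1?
2.1

The cyan star moved from (5.5, 6.2) to (7.4, 7.2), a distance of √(1.9² + 1.0²) ≈ 2.1.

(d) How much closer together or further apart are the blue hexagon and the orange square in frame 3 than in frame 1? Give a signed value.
-4.7

Distance in frame 1: 9.5. Distance in frame 3: 4.8.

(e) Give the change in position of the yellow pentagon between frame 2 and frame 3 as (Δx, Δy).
(0.6, -4.7)

The yellow pentagon was at (1.5, 7.3) in frame 2 and (2.1, 2.6) in frame 3.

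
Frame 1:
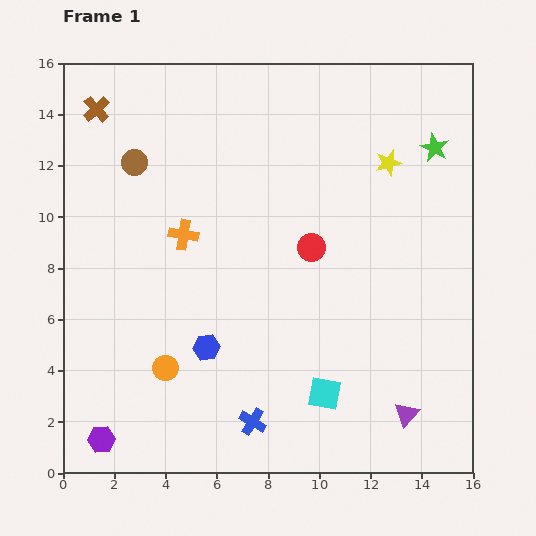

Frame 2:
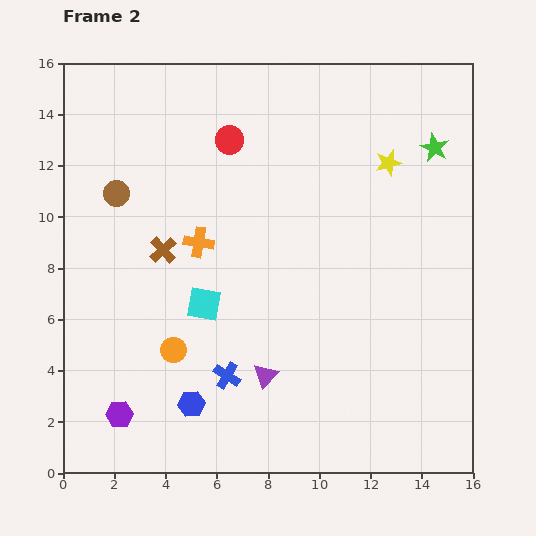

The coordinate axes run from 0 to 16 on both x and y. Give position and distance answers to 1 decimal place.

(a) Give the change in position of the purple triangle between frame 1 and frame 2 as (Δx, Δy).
(-5.5, 1.5)

The purple triangle was at (13.4, 2.3) in frame 1 and (7.9, 3.8) in frame 2.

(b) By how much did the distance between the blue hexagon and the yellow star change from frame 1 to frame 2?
+2.1

Distance in frame 1: 10.1. Distance in frame 2: 12.2.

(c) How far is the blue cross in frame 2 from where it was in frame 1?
2.1

The blue cross moved from (7.4, 2.0) to (6.4, 3.8), a distance of √(1.0² + 1.8²) ≈ 2.1.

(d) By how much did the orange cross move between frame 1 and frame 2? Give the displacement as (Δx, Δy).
(0.6, -0.3)

The orange cross was at (4.7, 9.3) in frame 1 and (5.3, 9.0) in frame 2.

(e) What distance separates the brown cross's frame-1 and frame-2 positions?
6.1

The brown cross moved from (1.3, 14.2) to (3.9, 8.7), a distance of √(2.6² + 5.5²) ≈ 6.1.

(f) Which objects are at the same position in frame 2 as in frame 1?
the green star, the yellow star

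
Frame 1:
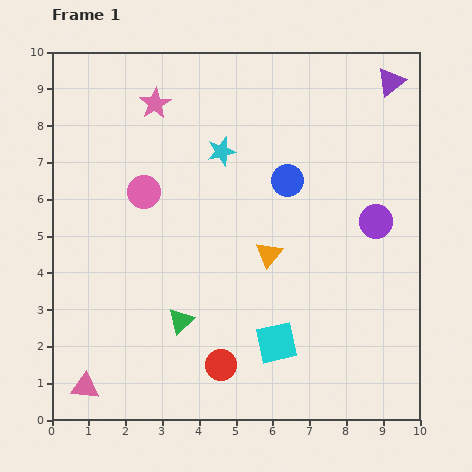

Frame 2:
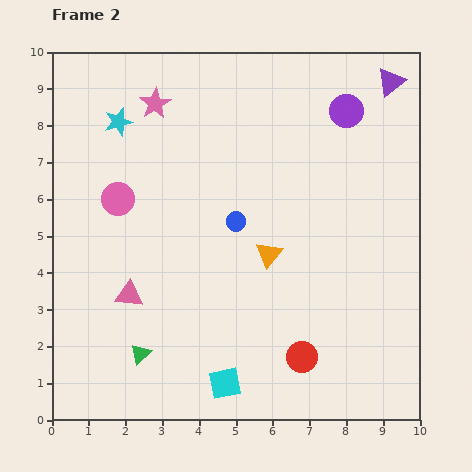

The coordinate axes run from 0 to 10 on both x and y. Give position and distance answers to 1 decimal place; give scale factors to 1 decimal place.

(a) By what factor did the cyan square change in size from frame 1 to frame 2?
0.8×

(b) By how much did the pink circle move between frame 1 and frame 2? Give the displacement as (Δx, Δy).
(-0.7, -0.2)

The pink circle was at (2.5, 6.2) in frame 1 and (1.8, 6.0) in frame 2.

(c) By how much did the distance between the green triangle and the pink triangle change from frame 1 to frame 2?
-1.6

Distance in frame 1: 3.2. Distance in frame 2: 1.6.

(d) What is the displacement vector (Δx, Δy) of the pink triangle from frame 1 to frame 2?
(1.2, 2.5)

The pink triangle was at (0.9, 0.9) in frame 1 and (2.1, 3.4) in frame 2.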